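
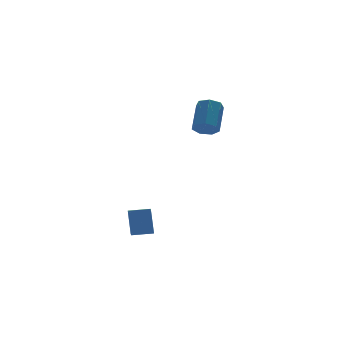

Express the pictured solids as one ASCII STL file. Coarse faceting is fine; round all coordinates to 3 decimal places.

solid 
facet normal -0.466 -0.602 -0.648
outer loop
vertex 1.312 0.249 2.122
vertex 0.805 0.054 2.668
vertex 0.765 0.632 2.16
endloop
endfacet
facet normal 0.337 0.557 -0.759
outer loop
vertex 1.312 0.249 2.122
vertex 0.765 0.632 2.16
vertex 2.222 1.422 3.386
endloop
endfacet
facet normal 0.336 0.558 -0.759
outer loop
vertex 2.222 1.422 3.386
vertex 0.765 0.632 2.16
vertex 1.675 1.804 3.425
endloop
endfacet
facet normal 0.466 0.601 0.649
outer loop
vertex 2.222 1.422 3.386
vertex 1.675 1.804 3.425
vertex 1.715 1.226 3.932
endloop
endfacet
facet normal -0.467 -0.602 -0.648
outer loop
vertex 0.765 0.632 2.16
vertex 0.805 0.054 2.668
vertex 0.249 0.579 2.581
endloop
endfacet
facet normal -0.430 0.795 -0.427
outer loop
vertex 0.765 0.632 2.16
vertex 0.249 0.579 2.581
vertex 1.675 1.804 3.425
endloop
endfacet
facet normal -0.430 0.795 -0.428
outer loop
vertex 1.675 1.804 3.425
vertex 0.249 0.579 2.581
vertex 1.159 1.752 3.846
endloop
endfacet
facet normal 0.468 0.601 0.648
outer loop
vertex 1.675 1.804 3.425
vertex 1.159 1.752 3.846
vertex 1.715 1.226 3.932
endloop
endfacet
facet normal -0.466 -0.601 -0.649
outer loop
vertex 0.249 0.579 2.581
vertex 0.805 0.054 2.668
vertex 0.151 0.131 3.067
endloop
endfacet
facet normal -0.872 0.434 0.225
outer loop
vertex 0.249 0.579 2.581
vertex 0.151 0.131 3.067
vertex 1.159 1.752 3.846
endloop
endfacet
facet normal -0.872 0.434 0.226
outer loop
vertex 1.159 1.752 3.846
vertex 0.151 0.131 3.067
vertex 1.061 1.303 4.331
endloop
endfacet
facet normal 0.467 0.600 0.650
outer loop
vertex 1.159 1.752 3.846
vertex 1.061 1.303 4.331
vertex 1.715 1.226 3.932
endloop
endfacet
facet normal -0.467 -0.601 -0.649
outer loop
vertex 0.151 0.131 3.067
vertex 0.805 0.054 2.668
vertex 0.546 -0.375 3.252
endloop
endfacet
facet normal -0.658 -0.254 0.709
outer loop
vertex 0.151 0.131 3.067
vertex 0.546 -0.375 3.252
vertex 1.061 1.303 4.331
endloop
endfacet
facet normal -0.658 -0.254 0.709
outer loop
vertex 1.061 1.303 4.331
vertex 0.546 -0.375 3.252
vertex 1.456 0.797 4.517
endloop
endfacet
facet normal 0.466 0.602 0.648
outer loop
vertex 1.061 1.303 4.331
vertex 1.456 0.797 4.517
vertex 1.715 1.226 3.932
endloop
endfacet
facet normal -0.468 -0.601 -0.649
outer loop
vertex 0.546 -0.375 3.252
vertex 0.805 0.054 2.668
vertex 1.136 -0.559 2.997
endloop
endfacet
facet normal 0.051 -0.751 0.659
outer loop
vertex 0.546 -0.375 3.252
vertex 1.136 -0.559 2.997
vertex 1.456 0.797 4.517
endloop
endfacet
facet normal 0.052 -0.751 0.659
outer loop
vertex 1.456 0.797 4.517
vertex 1.136 -0.559 2.997
vertex 2.046 0.614 4.262
endloop
endfacet
facet normal 0.467 0.602 0.648
outer loop
vertex 1.456 0.797 4.517
vertex 2.046 0.614 4.262
vertex 1.715 1.226 3.932
endloop
endfacet
facet normal -0.468 -0.601 -0.648
outer loop
vertex 1.136 -0.559 2.997
vertex 0.805 0.054 2.668
vertex 1.476 -0.281 2.494
endloop
endfacet
facet normal 0.723 -0.682 0.112
outer loop
vertex 1.136 -0.559 2.997
vertex 1.476 -0.281 2.494
vertex 2.046 0.614 4.262
endloop
endfacet
facet normal 0.722 -0.682 0.113
outer loop
vertex 2.046 0.614 4.262
vertex 1.476 -0.281 2.494
vertex 2.387 0.892 3.759
endloop
endfacet
facet normal 0.466 0.602 0.649
outer loop
vertex 2.046 0.614 4.262
vertex 2.387 0.892 3.759
vertex 1.715 1.226 3.932
endloop
endfacet
facet normal -0.468 -0.600 -0.649
outer loop
vertex 1.476 -0.281 2.494
vertex 0.805 0.054 2.668
vertex 1.312 0.249 2.122
endloop
endfacet
facet normal 0.849 -0.101 -0.518
outer loop
vertex 1.476 -0.281 2.494
vertex 1.312 0.249 2.122
vertex 2.387 0.892 3.759
endloop
endfacet
facet normal 0.849 -0.100 -0.518
outer loop
vertex 2.387 0.892 3.759
vertex 1.312 0.249 2.122
vertex 2.222 1.422 3.386
endloop
endfacet
facet normal 0.466 0.602 0.649
outer loop
vertex 2.387 0.892 3.759
vertex 2.222 1.422 3.386
vertex 1.715 1.226 3.932
endloop
endfacet
facet normal -0.900 0.425 -0.095
outer loop
vertex -3.734 0.364 -2.676
vertex -3.359 1.056 -3.132
vertex -3.959 -0.416 -4.043
endloop
endfacet
facet normal -0.413 -0.760 0.502
outer loop
vertex -2.861 -0.936 -3.928
vertex -3.734 0.364 -2.676
vertex -3.959 -0.416 -4.043
endloop
endfacet
facet normal -0.900 0.425 -0.094
outer loop
vertex -3.959 -0.416 -4.043
vertex -3.359 1.056 -3.132
vertex -3.584 0.276 -4.5
endloop
endfacet
facet normal -0.142 -0.491 -0.860
outer loop
vertex -3.584 0.276 -4.5
vertex -2.861 -0.936 -3.928
vertex -3.959 -0.416 -4.043
endloop
endfacet
facet normal 0.142 0.490 0.860
outer loop
vertex -3.734 0.364 -2.676
vertex -2.261 0.536 -3.017
vertex -3.359 1.056 -3.132
endloop
endfacet
facet normal -0.413 -0.760 0.501
outer loop
vertex -2.636 -0.156 -2.56
vertex -3.734 0.364 -2.676
vertex -2.861 -0.936 -3.928
endloop
endfacet
facet normal 0.142 0.491 0.860
outer loop
vertex -2.636 -0.156 -2.56
vertex -2.261 0.536 -3.017
vertex -3.734 0.364 -2.676
endloop
endfacet
facet normal 0.413 0.760 -0.501
outer loop
vertex -3.359 1.056 -3.132
vertex -2.261 0.536 -3.017
vertex -3.584 0.276 -4.5
endloop
endfacet
facet normal -0.141 -0.490 -0.860
outer loop
vertex -2.486 -0.244 -4.384
vertex -2.861 -0.936 -3.928
vertex -3.584 0.276 -4.5
endloop
endfacet
facet normal 0.413 0.760 -0.502
outer loop
vertex -3.584 0.276 -4.5
vertex -2.261 0.536 -3.017
vertex -2.486 -0.244 -4.384
endloop
endfacet
facet normal 0.900 -0.425 0.095
outer loop
vertex -2.486 -0.244 -4.384
vertex -2.636 -0.156 -2.56
vertex -2.861 -0.936 -3.928
endloop
endfacet
facet normal 0.900 -0.425 0.095
outer loop
vertex -2.261 0.536 -3.017
vertex -2.636 -0.156 -2.56
vertex -2.486 -0.244 -4.384
endloop
endfacet

endsolid


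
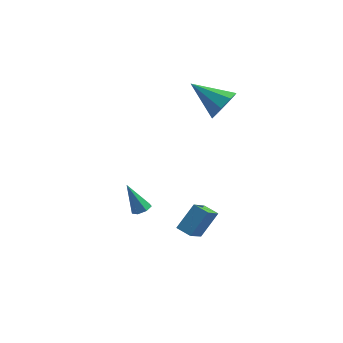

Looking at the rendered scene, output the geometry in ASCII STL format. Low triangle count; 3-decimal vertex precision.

solid 
facet normal 0.462 -0.157 -0.873
outer loop
vertex -2.415 -1.045 -3.65
vertex -2.741 -0.66 -3.892
vertex -2.245 -0.59 -3.642
endloop
endfacet
facet normal 0.657 -0.258 0.709
outer loop
vertex -2.415 -1.045 -3.65
vertex -2.245 -0.59 -3.642
vertex -3.559 -0.38 -2.348
endloop
endfacet
facet normal 0.462 -0.158 -0.873
outer loop
vertex -2.245 -0.59 -3.642
vertex -2.741 -0.66 -3.892
vertex -2.449 -0.187 -3.823
endloop
endfacet
facet normal 0.625 0.560 0.544
outer loop
vertex -2.245 -0.59 -3.642
vertex -2.449 -0.187 -3.823
vertex -3.559 -0.38 -2.348
endloop
endfacet
facet normal 0.462 -0.158 -0.873
outer loop
vertex -2.449 -0.187 -3.823
vertex -2.741 -0.66 -3.892
vertex -2.873 -0.141 -4.056
endloop
endfacet
facet normal 0.026 0.989 0.149
outer loop
vertex -2.449 -0.187 -3.823
vertex -2.873 -0.141 -4.056
vertex -3.559 -0.38 -2.348
endloop
endfacet
facet normal 0.463 -0.158 -0.872
outer loop
vertex -2.873 -0.141 -4.056
vertex -2.741 -0.66 -3.892
vertex -3.197 -0.485 -4.166
endloop
endfacet
facet normal -0.687 0.704 -0.178
outer loop
vertex -2.873 -0.141 -4.056
vertex -3.197 -0.485 -4.166
vertex -3.559 -0.38 -2.348
endloop
endfacet
facet normal 0.462 -0.160 -0.872
outer loop
vertex -3.197 -0.485 -4.166
vertex -2.741 -0.66 -3.892
vertex -3.179 -0.961 -4.069
endloop
endfacet
facet normal -0.979 -0.076 -0.191
outer loop
vertex -3.197 -0.485 -4.166
vertex -3.179 -0.961 -4.069
vertex -3.559 -0.38 -2.348
endloop
endfacet
facet normal 0.461 -0.157 -0.873
outer loop
vertex -3.179 -0.961 -4.069
vertex -2.741 -0.66 -3.892
vertex -2.83 -1.21 -3.84
endloop
endfacet
facet normal -0.628 -0.769 0.121
outer loop
vertex -3.179 -0.961 -4.069
vertex -2.83 -1.21 -3.84
vertex -3.559 -0.38 -2.348
endloop
endfacet
facet normal 0.462 -0.157 -0.873
outer loop
vertex -2.83 -1.21 -3.84
vertex -2.741 -0.66 -3.892
vertex -2.415 -1.045 -3.65
endloop
endfacet
facet normal 0.099 -0.848 0.520
outer loop
vertex -2.83 -1.21 -3.84
vertex -2.415 -1.045 -3.65
vertex -3.559 -0.38 -2.348
endloop
endfacet
facet normal 0.844 -0.267 -0.465
outer loop
vertex 1.297 3.54 2.474
vertex 0.756 3.131 1.726
vertex 1.145 4.045 1.908
endloop
endfacet
facet normal 0.124 0.757 0.642
outer loop
vertex 1.297 3.54 2.474
vertex 1.145 4.045 1.908
vertex -1.076 3.709 2.734
endloop
endfacet
facet normal 0.844 -0.267 -0.465
outer loop
vertex 1.145 4.045 1.908
vertex 0.756 3.131 1.726
vertex 0.765 4.014 1.236
endloop
endfacet
facet normal -0.138 0.990 0.032
outer loop
vertex 1.145 4.045 1.908
vertex 0.765 4.014 1.236
vertex -1.076 3.709 2.734
endloop
endfacet
facet normal 0.845 -0.266 -0.464
outer loop
vertex 0.765 4.014 1.236
vertex 0.756 3.131 1.726
vertex 0.38 3.465 0.85
endloop
endfacet
facet normal -0.514 0.705 -0.489
outer loop
vertex 0.765 4.014 1.236
vertex 0.38 3.465 0.85
vertex -1.076 3.709 2.734
endloop
endfacet
facet normal 0.844 -0.267 -0.464
outer loop
vertex 0.38 3.465 0.85
vertex 0.756 3.131 1.726
vertex 0.215 2.721 0.978
endloop
endfacet
facet normal -0.785 0.068 -0.616
outer loop
vertex 0.38 3.465 0.85
vertex 0.215 2.721 0.978
vertex -1.076 3.709 2.734
endloop
endfacet
facet normal 0.844 -0.266 -0.465
outer loop
vertex 0.215 2.721 0.978
vertex 0.756 3.131 1.726
vertex 0.367 2.217 1.543
endloop
endfacet
facet normal -0.791 -0.546 -0.274
outer loop
vertex 0.215 2.721 0.978
vertex 0.367 2.217 1.543
vertex -1.076 3.709 2.734
endloop
endfacet
facet normal 0.845 -0.266 -0.465
outer loop
vertex 0.367 2.217 1.543
vertex 0.756 3.131 1.726
vertex 0.747 2.248 2.216
endloop
endfacet
facet normal -0.529 -0.779 0.335
outer loop
vertex 0.367 2.217 1.543
vertex 0.747 2.248 2.216
vertex -1.076 3.709 2.734
endloop
endfacet
facet normal 0.844 -0.267 -0.465
outer loop
vertex 0.747 2.248 2.216
vertex 0.756 3.131 1.726
vertex 1.132 2.796 2.601
endloop
endfacet
facet normal -0.153 -0.494 0.856
outer loop
vertex 0.747 2.248 2.216
vertex 1.132 2.796 2.601
vertex -1.076 3.709 2.734
endloop
endfacet
facet normal 0.844 -0.267 -0.465
outer loop
vertex 1.132 2.796 2.601
vertex 0.756 3.131 1.726
vertex 1.297 3.54 2.474
endloop
endfacet
facet normal 0.118 0.142 0.983
outer loop
vertex 1.132 2.796 2.601
vertex 1.297 3.54 2.474
vertex -1.076 3.709 2.734
endloop
endfacet
facet normal -0.890 0.394 0.228
outer loop
vertex 0.358 -3.065 -0.86
vertex 0.637 -1.711 -2.105
vertex -0.325 -3.958 -1.984
endloop
endfacet
facet normal -0.151 -0.727 0.670
outer loop
vertex 0.423 -4.289 -2.175
vertex 0.358 -3.065 -0.86
vertex -0.325 -3.958 -1.984
endloop
endfacet
facet normal -0.891 0.394 0.228
outer loop
vertex -0.325 -3.958 -1.984
vertex 0.637 -1.711 -2.105
vertex -0.046 -2.605 -3.229
endloop
endfacet
facet normal -0.429 -0.562 -0.707
outer loop
vertex -0.046 -2.605 -3.229
vertex 0.423 -4.289 -2.175
vertex -0.325 -3.958 -1.984
endloop
endfacet
facet normal 0.429 0.562 0.707
outer loop
vertex 0.358 -3.065 -0.86
vertex 1.385 -2.042 -2.296
vertex 0.637 -1.711 -2.105
endloop
endfacet
facet normal -0.150 -0.727 0.670
outer loop
vertex 1.106 -3.395 -1.051
vertex 0.358 -3.065 -0.86
vertex 0.423 -4.289 -2.175
endloop
endfacet
facet normal 0.429 0.562 0.707
outer loop
vertex 1.106 -3.395 -1.051
vertex 1.385 -2.042 -2.296
vertex 0.358 -3.065 -0.86
endloop
endfacet
facet normal 0.151 0.727 -0.670
outer loop
vertex 0.637 -1.711 -2.105
vertex 1.385 -2.042 -2.296
vertex -0.046 -2.605 -3.229
endloop
endfacet
facet normal -0.429 -0.562 -0.707
outer loop
vertex 0.702 -2.935 -3.42
vertex 0.423 -4.289 -2.175
vertex -0.046 -2.605 -3.229
endloop
endfacet
facet normal 0.150 0.728 -0.669
outer loop
vertex -0.046 -2.605 -3.229
vertex 1.385 -2.042 -2.296
vertex 0.702 -2.935 -3.42
endloop
endfacet
facet normal 0.891 -0.393 -0.228
outer loop
vertex 0.702 -2.935 -3.42
vertex 1.106 -3.395 -1.051
vertex 0.423 -4.289 -2.175
endloop
endfacet
facet normal 0.890 -0.394 -0.228
outer loop
vertex 1.385 -2.042 -2.296
vertex 1.106 -3.395 -1.051
vertex 0.702 -2.935 -3.42
endloop
endfacet

endsolid


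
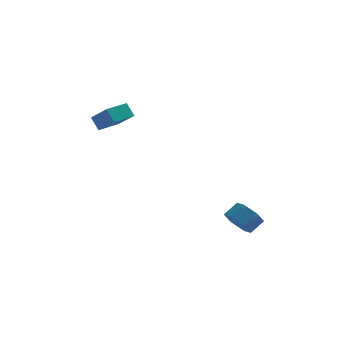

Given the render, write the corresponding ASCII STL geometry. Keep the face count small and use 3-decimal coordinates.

solid 
facet normal -0.691 -0.443 -0.571
outer loop
vertex 3.756 -3.55 -2.702
vertex 3.35 -3.917 -1.925
vertex 3.074 -3.068 -2.25
endloop
endfacet
facet normal 0.079 0.739 -0.669
outer loop
vertex 3.756 -3.55 -2.702
vertex 3.074 -3.068 -2.25
vertex 4.496 -3.076 -2.091
endloop
endfacet
facet normal 0.079 0.739 -0.669
outer loop
vertex 4.496 -3.076 -2.091
vertex 3.074 -3.068 -2.25
vertex 3.813 -2.594 -1.639
endloop
endfacet
facet normal 0.691 0.443 0.571
outer loop
vertex 4.496 -3.076 -2.091
vertex 3.813 -2.594 -1.639
vertex 4.09 -3.443 -1.315
endloop
endfacet
facet normal -0.691 -0.443 -0.571
outer loop
vertex 3.074 -3.068 -2.25
vertex 3.35 -3.917 -1.925
vertex 2.668 -3.435 -1.473
endloop
endfacet
facet normal -0.583 0.809 0.077
outer loop
vertex 3.074 -3.068 -2.25
vertex 2.668 -3.435 -1.473
vertex 3.813 -2.594 -1.639
endloop
endfacet
facet normal -0.583 0.809 0.078
outer loop
vertex 3.813 -2.594 -1.639
vertex 2.668 -3.435 -1.473
vertex 3.407 -2.961 -0.863
endloop
endfacet
facet normal 0.691 0.443 0.571
outer loop
vertex 3.813 -2.594 -1.639
vertex 3.407 -2.961 -0.863
vertex 4.09 -3.443 -1.315
endloop
endfacet
facet normal -0.691 -0.443 -0.571
outer loop
vertex 2.668 -3.435 -1.473
vertex 3.35 -3.917 -1.925
vertex 2.944 -4.284 -1.149
endloop
endfacet
facet normal -0.661 0.070 0.747
outer loop
vertex 2.668 -3.435 -1.473
vertex 2.944 -4.284 -1.149
vertex 3.407 -2.961 -0.863
endloop
endfacet
facet normal -0.661 0.070 0.747
outer loop
vertex 3.407 -2.961 -0.863
vertex 2.944 -4.284 -1.149
vertex 3.684 -3.81 -0.538
endloop
endfacet
facet normal 0.691 0.444 0.571
outer loop
vertex 3.407 -2.961 -0.863
vertex 3.684 -3.81 -0.538
vertex 4.09 -3.443 -1.315
endloop
endfacet
facet normal -0.691 -0.443 -0.571
outer loop
vertex 2.944 -4.284 -1.149
vertex 3.35 -3.917 -1.925
vertex 3.627 -4.766 -1.601
endloop
endfacet
facet normal -0.079 -0.739 0.669
outer loop
vertex 2.944 -4.284 -1.149
vertex 3.627 -4.766 -1.601
vertex 3.684 -3.81 -0.538
endloop
endfacet
facet normal -0.079 -0.739 0.669
outer loop
vertex 3.684 -3.81 -0.538
vertex 3.627 -4.766 -1.601
vertex 4.366 -4.292 -0.99
endloop
endfacet
facet normal 0.691 0.443 0.571
outer loop
vertex 3.684 -3.81 -0.538
vertex 4.366 -4.292 -0.99
vertex 4.09 -3.443 -1.315
endloop
endfacet
facet normal -0.691 -0.443 -0.571
outer loop
vertex 3.627 -4.766 -1.601
vertex 3.35 -3.917 -1.925
vertex 4.033 -4.399 -2.377
endloop
endfacet
facet normal 0.583 -0.809 -0.078
outer loop
vertex 3.627 -4.766 -1.601
vertex 4.033 -4.399 -2.377
vertex 4.366 -4.292 -0.99
endloop
endfacet
facet normal 0.583 -0.809 -0.078
outer loop
vertex 4.366 -4.292 -0.99
vertex 4.033 -4.399 -2.377
vertex 4.772 -3.925 -1.767
endloop
endfacet
facet normal 0.691 0.443 0.571
outer loop
vertex 4.366 -4.292 -0.99
vertex 4.772 -3.925 -1.767
vertex 4.09 -3.443 -1.315
endloop
endfacet
facet normal -0.691 -0.444 -0.571
outer loop
vertex 4.033 -4.399 -2.377
vertex 3.35 -3.917 -1.925
vertex 3.756 -3.55 -2.702
endloop
endfacet
facet normal 0.661 -0.070 -0.747
outer loop
vertex 4.033 -4.399 -2.377
vertex 3.756 -3.55 -2.702
vertex 4.772 -3.925 -1.767
endloop
endfacet
facet normal 0.661 -0.070 -0.747
outer loop
vertex 4.772 -3.925 -1.767
vertex 3.756 -3.55 -2.702
vertex 4.496 -3.076 -2.091
endloop
endfacet
facet normal 0.691 0.443 0.571
outer loop
vertex 4.772 -3.925 -1.767
vertex 4.496 -3.076 -2.091
vertex 4.09 -3.443 -1.315
endloop
endfacet
facet normal -0.484 0.606 -0.632
outer loop
vertex -4.322 1.459 3.73
vertex -3.215 2.365 3.751
vertex -3.921 0.987 2.971
endloop
endfacet
facet normal -0.774 -0.633 -0.015
outer loop
vertex -3.065 -0.085 4.089
vertex -4.322 1.459 3.73
vertex -3.921 0.987 2.971
endloop
endfacet
facet normal -0.484 0.606 -0.632
outer loop
vertex -3.921 0.987 2.971
vertex -3.215 2.365 3.751
vertex -2.814 1.893 2.992
endloop
endfacet
facet normal 0.409 -0.482 -0.775
outer loop
vertex -2.814 1.893 2.992
vertex -3.065 -0.085 4.089
vertex -3.921 0.987 2.971
endloop
endfacet
facet normal -0.409 0.482 0.775
outer loop
vertex -4.322 1.459 3.73
vertex -2.359 1.293 4.869
vertex -3.215 2.365 3.751
endloop
endfacet
facet normal -0.774 -0.633 -0.015
outer loop
vertex -3.466 0.387 4.848
vertex -4.322 1.459 3.73
vertex -3.065 -0.085 4.089
endloop
endfacet
facet normal -0.409 0.482 0.775
outer loop
vertex -3.466 0.387 4.848
vertex -2.359 1.293 4.869
vertex -4.322 1.459 3.73
endloop
endfacet
facet normal 0.774 0.633 0.015
outer loop
vertex -3.215 2.365 3.751
vertex -2.359 1.293 4.869
vertex -2.814 1.893 2.992
endloop
endfacet
facet normal 0.409 -0.482 -0.775
outer loop
vertex -1.958 0.821 4.11
vertex -3.065 -0.085 4.089
vertex -2.814 1.893 2.992
endloop
endfacet
facet normal 0.774 0.633 0.015
outer loop
vertex -2.814 1.893 2.992
vertex -2.359 1.293 4.869
vertex -1.958 0.821 4.11
endloop
endfacet
facet normal 0.484 -0.606 0.632
outer loop
vertex -1.958 0.821 4.11
vertex -3.466 0.387 4.848
vertex -3.065 -0.085 4.089
endloop
endfacet
facet normal 0.484 -0.606 0.632
outer loop
vertex -2.359 1.293 4.869
vertex -3.466 0.387 4.848
vertex -1.958 0.821 4.11
endloop
endfacet

endsolid


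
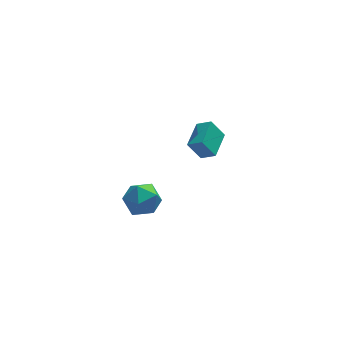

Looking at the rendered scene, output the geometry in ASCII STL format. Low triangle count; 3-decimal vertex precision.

solid 
facet normal -0.661 0.403 0.633
outer loop
vertex -4.111 -2.99 2.774
vertex -3.3 -2.833 3.521
vertex -3.531 -2.039 2.774
endloop
endfacet
facet normal -0.853 0.520 -0.045
outer loop
vertex -4.111 -2.99 2.774
vertex -3.531 -2.039 2.774
vertex -3.784 -2.537 1.81
endloop
endfacet
facet normal -0.924 -0.113 -0.366
outer loop
vertex -4.111 -2.99 2.774
vertex -3.784 -2.537 1.81
vertex -3.709 -3.638 1.961
endloop
endfacet
facet normal -0.776 -0.621 0.112
outer loop
vertex -4.111 -2.99 2.774
vertex -3.709 -3.638 1.961
vertex -3.41 -3.821 3.019
endloop
endfacet
facet normal -0.613 -0.302 0.730
outer loop
vertex -4.111 -2.99 2.774
vertex -3.41 -3.821 3.019
vertex -3.3 -2.833 3.521
endloop
endfacet
facet normal -0.322 0.873 -0.366
outer loop
vertex -3.784 -2.537 1.81
vertex -3.531 -2.039 2.774
vertex -2.77 -2.099 1.961
endloop
endfacet
facet normal -0.012 0.683 0.730
outer loop
vertex -3.531 -2.039 2.774
vertex -3.3 -2.833 3.521
vertex -2.471 -2.282 3.019
endloop
endfacet
facet normal 0.066 -0.458 0.887
outer loop
vertex -3.3 -2.833 3.521
vertex -3.41 -3.821 3.019
vertex -2.396 -3.383 3.17
endloop
endfacet
facet normal -0.197 -0.974 -0.113
outer loop
vertex -3.41 -3.821 3.019
vertex -3.709 -3.638 1.961
vertex -2.649 -3.881 2.206
endloop
endfacet
facet normal -0.436 -0.151 -0.887
outer loop
vertex -3.709 -3.638 1.961
vertex -3.784 -2.537 1.81
vertex -2.88 -3.087 1.459
endloop
endfacet
facet normal 0.776 0.621 -0.112
outer loop
vertex -2.069 -2.93 2.206
vertex -2.77 -2.099 1.961
vertex -2.471 -2.282 3.019
endloop
endfacet
facet normal 0.924 0.113 0.366
outer loop
vertex -2.069 -2.93 2.206
vertex -2.471 -2.282 3.019
vertex -2.396 -3.383 3.17
endloop
endfacet
facet normal 0.853 -0.520 0.045
outer loop
vertex -2.069 -2.93 2.206
vertex -2.396 -3.383 3.17
vertex -2.649 -3.881 2.206
endloop
endfacet
facet normal 0.661 -0.403 -0.633
outer loop
vertex -2.069 -2.93 2.206
vertex -2.649 -3.881 2.206
vertex -2.88 -3.087 1.459
endloop
endfacet
facet normal 0.613 0.302 -0.730
outer loop
vertex -2.069 -2.93 2.206
vertex -2.88 -3.087 1.459
vertex -2.77 -2.099 1.961
endloop
endfacet
facet normal 0.197 0.974 0.113
outer loop
vertex -2.471 -2.282 3.019
vertex -2.77 -2.099 1.961
vertex -3.531 -2.039 2.774
endloop
endfacet
facet normal 0.436 0.151 0.887
outer loop
vertex -2.396 -3.383 3.17
vertex -2.471 -2.282 3.019
vertex -3.3 -2.833 3.521
endloop
endfacet
facet normal 0.322 -0.873 0.366
outer loop
vertex -2.649 -3.881 2.206
vertex -2.396 -3.383 3.17
vertex -3.41 -3.821 3.019
endloop
endfacet
facet normal 0.012 -0.683 -0.730
outer loop
vertex -2.88 -3.087 1.459
vertex -2.649 -3.881 2.206
vertex -3.709 -3.638 1.961
endloop
endfacet
facet normal -0.066 0.458 -0.887
outer loop
vertex -2.77 -2.099 1.961
vertex -2.88 -3.087 1.459
vertex -3.784 -2.537 1.81
endloop
endfacet
facet normal -0.534 0.140 0.834
outer loop
vertex 1.121 2.956 0.863
vertex 1.932 4.507 1.122
vertex 0.396 3.425 0.32
endloop
endfacet
facet normal -0.458 -0.877 -0.146
outer loop
vertex 1.128 3.233 -0.822
vertex 1.121 2.956 0.863
vertex 0.396 3.425 0.32
endloop
endfacet
facet normal -0.534 0.140 0.834
outer loop
vertex 0.396 3.425 0.32
vertex 1.932 4.507 1.122
vertex 1.208 4.977 0.579
endloop
endfacet
facet normal -0.710 0.460 -0.533
outer loop
vertex 1.208 4.977 0.579
vertex 1.128 3.233 -0.822
vertex 0.396 3.425 0.32
endloop
endfacet
facet normal 0.710 -0.460 0.533
outer loop
vertex 1.121 2.956 0.863
vertex 2.664 4.315 -0.02
vertex 1.932 4.507 1.122
endloop
endfacet
facet normal -0.459 -0.876 -0.146
outer loop
vertex 1.852 2.763 -0.279
vertex 1.121 2.956 0.863
vertex 1.128 3.233 -0.822
endloop
endfacet
facet normal 0.710 -0.460 0.532
outer loop
vertex 1.852 2.763 -0.279
vertex 2.664 4.315 -0.02
vertex 1.121 2.956 0.863
endloop
endfacet
facet normal 0.459 0.876 0.147
outer loop
vertex 1.932 4.507 1.122
vertex 2.664 4.315 -0.02
vertex 1.208 4.977 0.579
endloop
endfacet
facet normal -0.710 0.460 -0.532
outer loop
vertex 1.939 4.784 -0.563
vertex 1.128 3.233 -0.822
vertex 1.208 4.977 0.579
endloop
endfacet
facet normal 0.458 0.877 0.145
outer loop
vertex 1.208 4.977 0.579
vertex 2.664 4.315 -0.02
vertex 1.939 4.784 -0.563
endloop
endfacet
facet normal 0.534 -0.140 -0.834
outer loop
vertex 1.939 4.784 -0.563
vertex 1.852 2.763 -0.279
vertex 1.128 3.233 -0.822
endloop
endfacet
facet normal 0.534 -0.140 -0.834
outer loop
vertex 2.664 4.315 -0.02
vertex 1.852 2.763 -0.279
vertex 1.939 4.784 -0.563
endloop
endfacet

endsolid


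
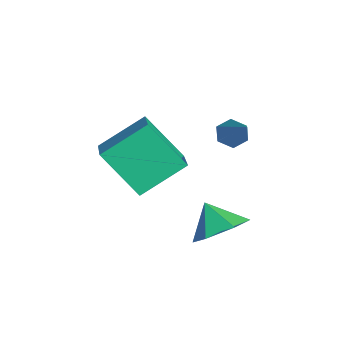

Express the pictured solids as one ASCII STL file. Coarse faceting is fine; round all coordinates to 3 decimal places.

solid 
facet normal -0.412 -0.532 0.740
outer loop
vertex -1.028 -5.2 1.987
vertex -1.24 -3.637 2.992
vertex -2.529 -4.971 1.315
endloop
endfacet
facet normal 0.113 -0.836 -0.537
outer loop
vertex -1.7 -3.903 -0.172
vertex -1.028 -5.2 1.987
vertex -2.529 -4.971 1.315
endloop
endfacet
facet normal -0.412 -0.532 0.740
outer loop
vertex -2.529 -4.971 1.315
vertex -1.24 -3.637 2.992
vertex -2.741 -3.408 2.32
endloop
endfacet
facet normal -0.904 0.138 -0.405
outer loop
vertex -2.741 -3.408 2.32
vertex -1.7 -3.903 -0.172
vertex -2.529 -4.971 1.315
endloop
endfacet
facet normal 0.904 -0.138 0.405
outer loop
vertex -1.028 -5.2 1.987
vertex -0.411 -2.569 1.505
vertex -1.24 -3.637 2.992
endloop
endfacet
facet normal 0.113 -0.836 -0.537
outer loop
vertex -0.199 -4.132 0.5
vertex -1.028 -5.2 1.987
vertex -1.7 -3.903 -0.172
endloop
endfacet
facet normal 0.904 -0.138 0.405
outer loop
vertex -0.199 -4.132 0.5
vertex -0.411 -2.569 1.505
vertex -1.028 -5.2 1.987
endloop
endfacet
facet normal -0.113 0.836 0.537
outer loop
vertex -1.24 -3.637 2.992
vertex -0.411 -2.569 1.505
vertex -2.741 -3.408 2.32
endloop
endfacet
facet normal -0.904 0.138 -0.405
outer loop
vertex -1.912 -2.34 0.833
vertex -1.7 -3.903 -0.172
vertex -2.741 -3.408 2.32
endloop
endfacet
facet normal -0.113 0.836 0.537
outer loop
vertex -2.741 -3.408 2.32
vertex -0.411 -2.569 1.505
vertex -1.912 -2.34 0.833
endloop
endfacet
facet normal 0.412 0.532 -0.740
outer loop
vertex -1.912 -2.34 0.833
vertex -0.199 -4.132 0.5
vertex -1.7 -3.903 -0.172
endloop
endfacet
facet normal 0.412 0.532 -0.740
outer loop
vertex -0.411 -2.569 1.505
vertex -0.199 -4.132 0.5
vertex -1.912 -2.34 0.833
endloop
endfacet
facet normal -0.753 -0.031 -0.658
outer loop
vertex 0.018 -1.25 2.397
vertex -0.344 -1.201 2.809
vertex -0.146 -0.751 2.561
endloop
endfacet
facet normal 0.749 0.416 -0.516
outer loop
vertex 0.018 -1.25 2.397
vertex -0.146 -0.751 2.561
vertex 1.124 -1.139 4.091
endloop
endfacet
facet normal -0.752 -0.032 -0.658
outer loop
vertex -0.146 -0.751 2.561
vertex -0.344 -1.201 2.809
vertex -0.508 -0.702 2.972
endloop
endfacet
facet normal 0.212 0.975 0.071
outer loop
vertex -0.146 -0.751 2.561
vertex -0.508 -0.702 2.972
vertex 1.124 -1.139 4.091
endloop
endfacet
facet normal -0.753 -0.033 -0.657
outer loop
vertex -0.508 -0.702 2.972
vertex -0.344 -1.201 2.809
vertex -0.705 -1.152 3.22
endloop
endfacet
facet normal -0.358 0.566 0.743
outer loop
vertex -0.508 -0.702 2.972
vertex -0.705 -1.152 3.22
vertex 1.124 -1.139 4.091
endloop
endfacet
facet normal -0.753 -0.031 -0.657
outer loop
vertex -0.705 -1.152 3.22
vertex -0.344 -1.201 2.809
vertex -0.541 -1.65 3.056
endloop
endfacet
facet normal -0.391 -0.402 0.828
outer loop
vertex -0.705 -1.152 3.22
vertex -0.541 -1.65 3.056
vertex 1.124 -1.139 4.091
endloop
endfacet
facet normal -0.753 -0.031 -0.657
outer loop
vertex -0.541 -1.65 3.056
vertex -0.344 -1.201 2.809
vertex -0.18 -1.7 2.645
endloop
endfacet
facet normal 0.144 -0.959 0.243
outer loop
vertex -0.541 -1.65 3.056
vertex -0.18 -1.7 2.645
vertex 1.124 -1.139 4.091
endloop
endfacet
facet normal -0.753 -0.031 -0.658
outer loop
vertex -0.18 -1.7 2.645
vertex -0.344 -1.201 2.809
vertex 0.018 -1.25 2.397
endloop
endfacet
facet normal 0.715 -0.552 -0.430
outer loop
vertex -0.18 -1.7 2.645
vertex 0.018 -1.25 2.397
vertex 1.124 -1.139 4.091
endloop
endfacet
facet normal 0.611 0.303 -0.731
outer loop
vertex 1.984 -2.59 -0.112
vertex 1.327 -1.932 -0.388
vertex 2.0 -1.699 0.271
endloop
endfacet
facet normal 0.287 -0.383 0.878
outer loop
vertex 1.984 -2.59 -0.112
vertex 2.0 -1.699 0.271
vertex 0.613 -2.288 0.468
endloop
endfacet
facet normal 0.611 0.303 -0.731
outer loop
vertex 2.0 -1.699 0.271
vertex 1.327 -1.932 -0.388
vertex 1.343 -1.041 -0.005
endloop
endfacet
facet normal -0.024 0.367 0.930
outer loop
vertex 2.0 -1.699 0.271
vertex 1.343 -1.041 -0.005
vertex 0.613 -2.288 0.468
endloop
endfacet
facet normal 0.610 0.304 -0.732
outer loop
vertex 1.343 -1.041 -0.005
vertex 1.327 -1.932 -0.388
vertex 0.67 -1.274 -0.663
endloop
endfacet
facet normal -0.666 0.572 0.479
outer loop
vertex 1.343 -1.041 -0.005
vertex 0.67 -1.274 -0.663
vertex 0.613 -2.288 0.468
endloop
endfacet
facet normal 0.610 0.304 -0.732
outer loop
vertex 0.67 -1.274 -0.663
vertex 1.327 -1.932 -0.388
vertex 0.654 -2.165 -1.046
endloop
endfacet
facet normal -0.999 0.029 -0.025
outer loop
vertex 0.67 -1.274 -0.663
vertex 0.654 -2.165 -1.046
vertex 0.613 -2.288 0.468
endloop
endfacet
facet normal 0.610 0.304 -0.732
outer loop
vertex 0.654 -2.165 -1.046
vertex 1.327 -1.932 -0.388
vertex 1.311 -2.823 -0.771
endloop
endfacet
facet normal -0.689 -0.720 -0.077
outer loop
vertex 0.654 -2.165 -1.046
vertex 1.311 -2.823 -0.771
vertex 0.613 -2.288 0.468
endloop
endfacet
facet normal 0.611 0.303 -0.731
outer loop
vertex 1.311 -2.823 -0.771
vertex 1.327 -1.932 -0.388
vertex 1.984 -2.59 -0.112
endloop
endfacet
facet normal -0.046 -0.926 0.374
outer loop
vertex 1.311 -2.823 -0.771
vertex 1.984 -2.59 -0.112
vertex 0.613 -2.288 0.468
endloop
endfacet

endsolid


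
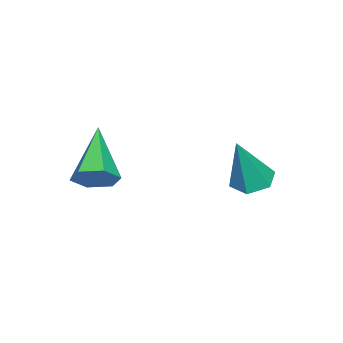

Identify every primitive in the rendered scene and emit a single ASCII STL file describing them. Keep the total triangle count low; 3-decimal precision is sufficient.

solid 
facet normal 0.772 0.316 -0.551
outer loop
vertex 2.499 -2.8 3.304
vertex 2.25 -3.194 2.729
vertex 2.029 -2.493 2.821
endloop
endfacet
facet normal -0.206 0.722 0.660
outer loop
vertex 2.499 -2.8 3.304
vertex 2.029 -2.493 2.821
vertex 0.65 -3.846 3.871
endloop
endfacet
facet normal 0.772 0.316 -0.551
outer loop
vertex 2.029 -2.493 2.821
vertex 2.25 -3.194 2.729
vertex 1.78 -2.888 2.246
endloop
endfacet
facet normal -0.743 0.657 -0.129
outer loop
vertex 2.029 -2.493 2.821
vertex 1.78 -2.888 2.246
vertex 0.65 -3.846 3.871
endloop
endfacet
facet normal 0.772 0.314 -0.552
outer loop
vertex 1.78 -2.888 2.246
vertex 2.25 -3.194 2.729
vertex 2.0 -3.588 2.155
endloop
endfacet
facet normal -0.764 -0.159 -0.625
outer loop
vertex 1.78 -2.888 2.246
vertex 2.0 -3.588 2.155
vertex 0.65 -3.846 3.871
endloop
endfacet
facet normal 0.772 0.314 -0.552
outer loop
vertex 2.0 -3.588 2.155
vertex 2.25 -3.194 2.729
vertex 2.47 -3.894 2.638
endloop
endfacet
facet normal -0.250 -0.909 -0.333
outer loop
vertex 2.0 -3.588 2.155
vertex 2.47 -3.894 2.638
vertex 0.65 -3.846 3.871
endloop
endfacet
facet normal 0.773 0.315 -0.550
outer loop
vertex 2.47 -3.894 2.638
vertex 2.25 -3.194 2.729
vertex 2.719 -3.5 3.213
endloop
endfacet
facet normal 0.286 -0.844 0.454
outer loop
vertex 2.47 -3.894 2.638
vertex 2.719 -3.5 3.213
vertex 0.65 -3.846 3.871
endloop
endfacet
facet normal 0.773 0.315 -0.550
outer loop
vertex 2.719 -3.5 3.213
vertex 2.25 -3.194 2.729
vertex 2.499 -2.8 3.304
endloop
endfacet
facet normal 0.307 -0.027 0.951
outer loop
vertex 2.719 -3.5 3.213
vertex 2.499 -2.8 3.304
vertex 0.65 -3.846 3.871
endloop
endfacet
facet normal -0.350 0.130 -0.928
outer loop
vertex -0.453 0.349 1.425
vertex -1.125 0.257 1.666
vertex -0.836 0.916 1.649
endloop
endfacet
facet normal 0.841 0.535 0.082
outer loop
vertex -0.453 0.349 1.425
vertex -0.836 0.916 1.649
vertex -0.435 0.003 3.494
endloop
endfacet
facet normal -0.349 0.129 -0.928
outer loop
vertex -0.836 0.916 1.649
vertex -1.125 0.257 1.666
vertex -1.509 0.823 1.889
endloop
endfacet
facet normal 0.032 0.899 0.438
outer loop
vertex -0.836 0.916 1.649
vertex -1.509 0.823 1.889
vertex -0.435 0.003 3.494
endloop
endfacet
facet normal -0.350 0.128 -0.928
outer loop
vertex -1.509 0.823 1.889
vertex -1.125 0.257 1.666
vertex -1.797 0.164 1.907
endloop
endfacet
facet normal -0.701 0.324 0.635
outer loop
vertex -1.509 0.823 1.889
vertex -1.797 0.164 1.907
vertex -0.435 0.003 3.494
endloop
endfacet
facet normal -0.350 0.128 -0.928
outer loop
vertex -1.797 0.164 1.907
vertex -1.125 0.257 1.666
vertex -1.413 -0.403 1.684
endloop
endfacet
facet normal -0.629 -0.614 0.477
outer loop
vertex -1.797 0.164 1.907
vertex -1.413 -0.403 1.684
vertex -0.435 0.003 3.494
endloop
endfacet
facet normal -0.350 0.128 -0.928
outer loop
vertex -1.413 -0.403 1.684
vertex -1.125 0.257 1.666
vertex -0.741 -0.31 1.443
endloop
endfacet
facet normal 0.179 -0.976 0.122
outer loop
vertex -1.413 -0.403 1.684
vertex -0.741 -0.31 1.443
vertex -0.435 0.003 3.494
endloop
endfacet
facet normal -0.350 0.128 -0.928
outer loop
vertex -0.741 -0.31 1.443
vertex -1.125 0.257 1.666
vertex -0.453 0.349 1.425
endloop
endfacet
facet normal 0.913 -0.401 -0.075
outer loop
vertex -0.741 -0.31 1.443
vertex -0.453 0.349 1.425
vertex -0.435 0.003 3.494
endloop
endfacet

endsolid


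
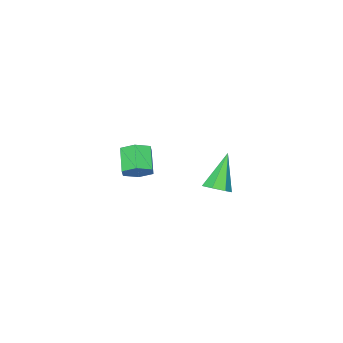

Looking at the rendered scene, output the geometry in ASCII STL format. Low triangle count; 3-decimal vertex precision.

solid 
facet normal 0.553 0.176 -0.814
outer loop
vertex 1.512 2.742 0.229
vertex 0.975 2.504 -0.187
vertex 1.1 3.174 0.043
endloop
endfacet
facet normal 0.322 0.617 0.718
outer loop
vertex 1.512 2.742 0.229
vertex 1.1 3.174 0.043
vertex -0.175 2.136 1.507
endloop
endfacet
facet normal 0.552 0.177 -0.815
outer loop
vertex 1.1 3.174 0.043
vertex 0.975 2.504 -0.187
vertex 0.594 3.101 -0.316
endloop
endfacet
facet normal -0.352 0.880 0.317
outer loop
vertex 1.1 3.174 0.043
vertex 0.594 3.101 -0.316
vertex -0.175 2.136 1.507
endloop
endfacet
facet normal 0.553 0.177 -0.815
outer loop
vertex 0.594 3.101 -0.316
vertex 0.975 2.504 -0.187
vertex 0.375 2.578 -0.578
endloop
endfacet
facet normal -0.886 0.441 -0.140
outer loop
vertex 0.594 3.101 -0.316
vertex 0.375 2.578 -0.578
vertex -0.175 2.136 1.507
endloop
endfacet
facet normal 0.553 0.176 -0.815
outer loop
vertex 0.375 2.578 -0.578
vertex 0.975 2.504 -0.187
vertex 0.607 1.999 -0.546
endloop
endfacet
facet normal -0.877 -0.368 -0.309
outer loop
vertex 0.375 2.578 -0.578
vertex 0.607 1.999 -0.546
vertex -0.175 2.136 1.507
endloop
endfacet
facet normal 0.552 0.177 -0.815
outer loop
vertex 0.607 1.999 -0.546
vertex 0.975 2.504 -0.187
vertex 1.116 1.8 -0.244
endloop
endfacet
facet normal -0.331 -0.942 -0.063
outer loop
vertex 0.607 1.999 -0.546
vertex 1.116 1.8 -0.244
vertex -0.175 2.136 1.507
endloop
endfacet
facet normal 0.552 0.177 -0.815
outer loop
vertex 1.116 1.8 -0.244
vertex 0.975 2.504 -0.187
vertex 1.519 2.131 0.101
endloop
endfacet
facet normal 0.340 -0.845 0.413
outer loop
vertex 1.116 1.8 -0.244
vertex 1.519 2.131 0.101
vertex -0.175 2.136 1.507
endloop
endfacet
facet normal 0.553 0.177 -0.814
outer loop
vertex 1.519 2.131 0.101
vertex 0.975 2.504 -0.187
vertex 1.512 2.742 0.229
endloop
endfacet
facet normal 0.631 -0.152 0.761
outer loop
vertex 1.519 2.131 0.101
vertex 1.512 2.742 0.229
vertex -0.175 2.136 1.507
endloop
endfacet
facet normal 0.514 0.588 -0.625
outer loop
vertex 1.136 -3.441 -1.651
vertex 0.418 -3.098 -1.919
vertex 0.826 -2.762 -1.267
endloop
endfacet
facet normal 0.774 -0.005 0.633
outer loop
vertex 1.136 -3.441 -1.651
vertex 0.826 -2.762 -1.267
vertex 0.38 -4.305 -0.733
endloop
endfacet
facet normal 0.775 -0.005 0.632
outer loop
vertex 0.38 -4.305 -0.733
vertex 0.826 -2.762 -1.267
vertex 0.07 -3.626 -0.348
endloop
endfacet
facet normal -0.514 -0.589 0.624
outer loop
vertex 0.38 -4.305 -0.733
vertex 0.07 -3.626 -0.348
vertex -0.338 -3.962 -1.001
endloop
endfacet
facet normal 0.515 0.587 -0.625
outer loop
vertex 0.826 -2.762 -1.267
vertex 0.418 -3.098 -1.919
vertex 0.108 -2.418 -1.535
endloop
endfacet
facet normal 0.068 0.698 0.713
outer loop
vertex 0.826 -2.762 -1.267
vertex 0.108 -2.418 -1.535
vertex 0.07 -3.626 -0.348
endloop
endfacet
facet normal 0.067 0.698 0.713
outer loop
vertex 0.07 -3.626 -0.348
vertex 0.108 -2.418 -1.535
vertex -0.648 -3.282 -0.617
endloop
endfacet
facet normal -0.515 -0.587 0.624
outer loop
vertex 0.07 -3.626 -0.348
vertex -0.648 -3.282 -0.617
vertex -0.338 -3.962 -1.001
endloop
endfacet
facet normal 0.514 0.587 -0.625
outer loop
vertex 0.108 -2.418 -1.535
vertex 0.418 -3.098 -1.919
vertex -0.3 -2.755 -2.187
endloop
endfacet
facet normal -0.707 0.703 0.079
outer loop
vertex 0.108 -2.418 -1.535
vertex -0.3 -2.755 -2.187
vertex -0.648 -3.282 -0.617
endloop
endfacet
facet normal -0.707 0.703 0.079
outer loop
vertex -0.648 -3.282 -0.617
vertex -0.3 -2.755 -2.187
vertex -1.056 -3.619 -1.269
endloop
endfacet
facet normal -0.514 -0.587 0.625
outer loop
vertex -0.648 -3.282 -0.617
vertex -1.056 -3.619 -1.269
vertex -0.338 -3.962 -1.001
endloop
endfacet
facet normal 0.514 0.589 -0.624
outer loop
vertex -0.3 -2.755 -2.187
vertex 0.418 -3.098 -1.919
vertex 0.01 -3.434 -2.572
endloop
endfacet
facet normal -0.774 0.005 -0.633
outer loop
vertex -0.3 -2.755 -2.187
vertex 0.01 -3.434 -2.572
vertex -1.056 -3.619 -1.269
endloop
endfacet
facet normal -0.774 0.004 -0.633
outer loop
vertex -1.056 -3.619 -1.269
vertex 0.01 -3.434 -2.572
vertex -0.746 -4.298 -1.653
endloop
endfacet
facet normal -0.514 -0.588 0.625
outer loop
vertex -1.056 -3.619 -1.269
vertex -0.746 -4.298 -1.653
vertex -0.338 -3.962 -1.001
endloop
endfacet
facet normal 0.515 0.587 -0.624
outer loop
vertex 0.01 -3.434 -2.572
vertex 0.418 -3.098 -1.919
vertex 0.728 -3.778 -2.303
endloop
endfacet
facet normal -0.068 -0.698 -0.712
outer loop
vertex 0.01 -3.434 -2.572
vertex 0.728 -3.778 -2.303
vertex -0.746 -4.298 -1.653
endloop
endfacet
facet normal -0.068 -0.698 -0.713
outer loop
vertex -0.746 -4.298 -1.653
vertex 0.728 -3.778 -2.303
vertex -0.028 -4.642 -1.385
endloop
endfacet
facet normal -0.515 -0.587 0.625
outer loop
vertex -0.746 -4.298 -1.653
vertex -0.028 -4.642 -1.385
vertex -0.338 -3.962 -1.001
endloop
endfacet
facet normal 0.514 0.587 -0.625
outer loop
vertex 0.728 -3.778 -2.303
vertex 0.418 -3.098 -1.919
vertex 1.136 -3.441 -1.651
endloop
endfacet
facet normal 0.707 -0.703 -0.079
outer loop
vertex 0.728 -3.778 -2.303
vertex 1.136 -3.441 -1.651
vertex -0.028 -4.642 -1.385
endloop
endfacet
facet normal 0.707 -0.703 -0.079
outer loop
vertex -0.028 -4.642 -1.385
vertex 1.136 -3.441 -1.651
vertex 0.38 -4.305 -0.733
endloop
endfacet
facet normal -0.514 -0.587 0.625
outer loop
vertex -0.028 -4.642 -1.385
vertex 0.38 -4.305 -0.733
vertex -0.338 -3.962 -1.001
endloop
endfacet

endsolid


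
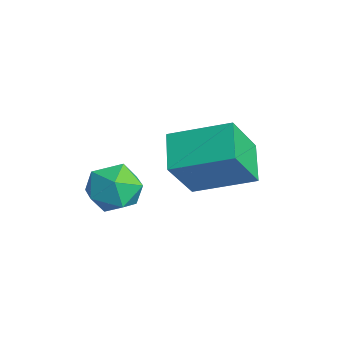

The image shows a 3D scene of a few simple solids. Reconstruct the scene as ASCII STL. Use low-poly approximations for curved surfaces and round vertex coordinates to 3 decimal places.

solid 
facet normal -0.842 0.499 -0.205
outer loop
vertex -0.113 -3.455 -2.998
vertex -0.435 -3.592 -2.007
vertex 0.131 -2.743 -2.264
endloop
endfacet
facet normal -0.303 0.732 -0.610
outer loop
vertex -0.113 -3.455 -2.998
vertex 0.131 -2.743 -2.264
vertex 0.851 -3.035 -2.972
endloop
endfacet
facet normal -0.051 0.178 -0.983
outer loop
vertex -0.113 -3.455 -2.998
vertex 0.851 -3.035 -2.972
vertex 0.73 -4.064 -3.152
endloop
endfacet
facet normal -0.435 -0.397 -0.808
outer loop
vertex -0.113 -3.455 -2.998
vertex 0.73 -4.064 -3.152
vertex -0.064 -4.408 -2.556
endloop
endfacet
facet normal -0.924 -0.199 -0.328
outer loop
vertex -0.113 -3.455 -2.998
vertex -0.064 -4.408 -2.556
vertex -0.435 -3.592 -2.007
endloop
endfacet
facet normal 0.217 0.960 -0.176
outer loop
vertex 0.851 -3.035 -2.972
vertex 0.131 -2.743 -2.264
vertex 1.124 -2.912 -1.964
endloop
endfacet
facet normal -0.656 0.583 0.479
outer loop
vertex 0.131 -2.743 -2.264
vertex -0.435 -3.592 -2.007
vertex 0.33 -3.256 -1.368
endloop
endfacet
facet normal -0.789 -0.547 0.280
outer loop
vertex -0.435 -3.592 -2.007
vertex -0.064 -4.408 -2.556
vertex 0.209 -4.285 -1.548
endloop
endfacet
facet normal 0.003 -0.868 -0.497
outer loop
vertex -0.064 -4.408 -2.556
vertex 0.73 -4.064 -3.152
vertex 0.929 -4.577 -2.256
endloop
endfacet
facet normal 0.623 0.063 -0.779
outer loop
vertex 0.73 -4.064 -3.152
vertex 0.851 -3.035 -2.972
vertex 1.495 -3.728 -2.513
endloop
endfacet
facet normal 0.435 0.397 0.808
outer loop
vertex 1.173 -3.865 -1.522
vertex 1.124 -2.912 -1.964
vertex 0.33 -3.256 -1.368
endloop
endfacet
facet normal 0.051 -0.178 0.983
outer loop
vertex 1.173 -3.865 -1.522
vertex 0.33 -3.256 -1.368
vertex 0.209 -4.285 -1.548
endloop
endfacet
facet normal 0.303 -0.732 0.610
outer loop
vertex 1.173 -3.865 -1.522
vertex 0.209 -4.285 -1.548
vertex 0.929 -4.577 -2.256
endloop
endfacet
facet normal 0.842 -0.499 0.205
outer loop
vertex 1.173 -3.865 -1.522
vertex 0.929 -4.577 -2.256
vertex 1.495 -3.728 -2.513
endloop
endfacet
facet normal 0.924 0.199 0.328
outer loop
vertex 1.173 -3.865 -1.522
vertex 1.495 -3.728 -2.513
vertex 1.124 -2.912 -1.964
endloop
endfacet
facet normal -0.003 0.868 0.497
outer loop
vertex 0.33 -3.256 -1.368
vertex 1.124 -2.912 -1.964
vertex 0.131 -2.743 -2.264
endloop
endfacet
facet normal -0.623 -0.063 0.779
outer loop
vertex 0.209 -4.285 -1.548
vertex 0.33 -3.256 -1.368
vertex -0.435 -3.592 -2.007
endloop
endfacet
facet normal -0.217 -0.960 0.176
outer loop
vertex 0.929 -4.577 -2.256
vertex 0.209 -4.285 -1.548
vertex -0.064 -4.408 -2.556
endloop
endfacet
facet normal 0.656 -0.583 -0.479
outer loop
vertex 1.495 -3.728 -2.513
vertex 0.929 -4.577 -2.256
vertex 0.73 -4.064 -3.152
endloop
endfacet
facet normal 0.789 0.547 -0.280
outer loop
vertex 1.124 -2.912 -1.964
vertex 1.495 -3.728 -2.513
vertex 0.851 -3.035 -2.972
endloop
endfacet
facet normal -0.488 -0.802 -0.345
outer loop
vertex 2.518 -2.648 -0.367
vertex 1.261 -2.181 0.326
vertex 1.99 -1.615 -2.021
endloop
endfacet
facet normal 0.833 -0.310 -0.459
outer loop
vertex 3.059 0.141 -1.266
vertex 2.518 -2.648 -0.367
vertex 1.99 -1.615 -2.021
endloop
endfacet
facet normal -0.488 -0.802 -0.345
outer loop
vertex 1.99 -1.615 -2.021
vertex 1.261 -2.181 0.326
vertex 0.733 -1.148 -1.328
endloop
endfacet
facet normal -0.261 0.511 -0.819
outer loop
vertex 0.733 -1.148 -1.328
vertex 3.059 0.141 -1.266
vertex 1.99 -1.615 -2.021
endloop
endfacet
facet normal 0.261 -0.511 0.819
outer loop
vertex 2.518 -2.648 -0.367
vertex 2.33 -0.425 1.081
vertex 1.261 -2.181 0.326
endloop
endfacet
facet normal 0.833 -0.310 -0.459
outer loop
vertex 3.587 -0.892 0.388
vertex 2.518 -2.648 -0.367
vertex 3.059 0.141 -1.266
endloop
endfacet
facet normal 0.261 -0.511 0.819
outer loop
vertex 3.587 -0.892 0.388
vertex 2.33 -0.425 1.081
vertex 2.518 -2.648 -0.367
endloop
endfacet
facet normal -0.833 0.310 0.459
outer loop
vertex 1.261 -2.181 0.326
vertex 2.33 -0.425 1.081
vertex 0.733 -1.148 -1.328
endloop
endfacet
facet normal -0.261 0.511 -0.819
outer loop
vertex 1.802 0.608 -0.573
vertex 3.059 0.141 -1.266
vertex 0.733 -1.148 -1.328
endloop
endfacet
facet normal -0.833 0.310 0.459
outer loop
vertex 0.733 -1.148 -1.328
vertex 2.33 -0.425 1.081
vertex 1.802 0.608 -0.573
endloop
endfacet
facet normal 0.488 0.802 0.345
outer loop
vertex 1.802 0.608 -0.573
vertex 3.587 -0.892 0.388
vertex 3.059 0.141 -1.266
endloop
endfacet
facet normal 0.488 0.802 0.345
outer loop
vertex 2.33 -0.425 1.081
vertex 3.587 -0.892 0.388
vertex 1.802 0.608 -0.573
endloop
endfacet

endsolid


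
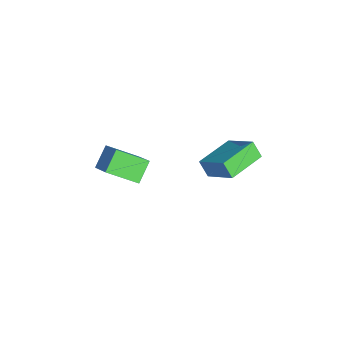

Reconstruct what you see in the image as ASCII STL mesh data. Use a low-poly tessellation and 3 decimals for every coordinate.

solid 
facet normal -0.742 0.670 0.026
outer loop
vertex -0.899 2.705 2.501
vertex -0.53 3.146 1.67
vertex -2.0 1.527 1.386
endloop
endfacet
facet normal -0.365 -0.437 0.822
outer loop
vertex -0.39 0.074 1.33
vertex -0.899 2.705 2.501
vertex -2.0 1.527 1.386
endloop
endfacet
facet normal -0.742 0.669 0.027
outer loop
vertex -2.0 1.527 1.386
vertex -0.53 3.146 1.67
vertex -1.632 1.968 0.556
endloop
endfacet
facet normal -0.562 -0.601 -0.568
outer loop
vertex -1.632 1.968 0.556
vertex -0.39 0.074 1.33
vertex -2.0 1.527 1.386
endloop
endfacet
facet normal 0.562 0.601 0.568
outer loop
vertex -0.899 2.705 2.501
vertex 1.08 1.693 1.614
vertex -0.53 3.146 1.67
endloop
endfacet
facet normal -0.365 -0.437 0.822
outer loop
vertex 0.712 1.252 2.444
vertex -0.899 2.705 2.501
vertex -0.39 0.074 1.33
endloop
endfacet
facet normal 0.562 0.601 0.568
outer loop
vertex 0.712 1.252 2.444
vertex 1.08 1.693 1.614
vertex -0.899 2.705 2.501
endloop
endfacet
facet normal 0.365 0.436 -0.822
outer loop
vertex -0.53 3.146 1.67
vertex 1.08 1.693 1.614
vertex -1.632 1.968 0.556
endloop
endfacet
facet normal -0.562 -0.601 -0.568
outer loop
vertex -0.021 0.515 0.499
vertex -0.39 0.074 1.33
vertex -1.632 1.968 0.556
endloop
endfacet
facet normal 0.365 0.437 -0.822
outer loop
vertex -1.632 1.968 0.556
vertex 1.08 1.693 1.614
vertex -0.021 0.515 0.499
endloop
endfacet
facet normal 0.742 -0.670 -0.026
outer loop
vertex -0.021 0.515 0.499
vertex 0.712 1.252 2.444
vertex -0.39 0.074 1.33
endloop
endfacet
facet normal 0.743 -0.669 -0.026
outer loop
vertex 1.08 1.693 1.614
vertex 0.712 1.252 2.444
vertex -0.021 0.515 0.499
endloop
endfacet
facet normal -0.682 0.362 0.635
outer loop
vertex -4.712 -4.8 -2.108
vertex -3.455 -4.183 -1.109
vertex -4.748 -3.097 -3.117
endloop
endfacet
facet normal -0.730 -0.360 -0.581
outer loop
vertex -3.765 -3.617 -4.031
vertex -4.712 -4.8 -2.108
vertex -4.748 -3.097 -3.117
endloop
endfacet
facet normal -0.683 0.361 0.635
outer loop
vertex -4.748 -3.097 -3.117
vertex -3.455 -4.183 -1.109
vertex -3.491 -2.479 -2.117
endloop
endfacet
facet normal -0.018 0.861 -0.509
outer loop
vertex -3.491 -2.479 -2.117
vertex -3.765 -3.617 -4.031
vertex -4.748 -3.097 -3.117
endloop
endfacet
facet normal 0.018 -0.861 0.509
outer loop
vertex -4.712 -4.8 -2.108
vertex -2.472 -4.703 -2.023
vertex -3.455 -4.183 -1.109
endloop
endfacet
facet normal -0.731 -0.359 -0.581
outer loop
vertex -3.729 -5.321 -3.023
vertex -4.712 -4.8 -2.108
vertex -3.765 -3.617 -4.031
endloop
endfacet
facet normal 0.018 -0.860 0.509
outer loop
vertex -3.729 -5.321 -3.023
vertex -2.472 -4.703 -2.023
vertex -4.712 -4.8 -2.108
endloop
endfacet
facet normal 0.730 0.359 0.581
outer loop
vertex -3.455 -4.183 -1.109
vertex -2.472 -4.703 -2.023
vertex -3.491 -2.479 -2.117
endloop
endfacet
facet normal -0.018 0.861 -0.509
outer loop
vertex -2.508 -3.0 -3.032
vertex -3.765 -3.617 -4.031
vertex -3.491 -2.479 -2.117
endloop
endfacet
facet normal 0.731 0.359 0.580
outer loop
vertex -3.491 -2.479 -2.117
vertex -2.472 -4.703 -2.023
vertex -2.508 -3.0 -3.032
endloop
endfacet
facet normal 0.682 -0.361 -0.635
outer loop
vertex -2.508 -3.0 -3.032
vertex -3.729 -5.321 -3.023
vertex -3.765 -3.617 -4.031
endloop
endfacet
facet normal 0.683 -0.362 -0.635
outer loop
vertex -2.472 -4.703 -2.023
vertex -3.729 -5.321 -3.023
vertex -2.508 -3.0 -3.032
endloop
endfacet

endsolid


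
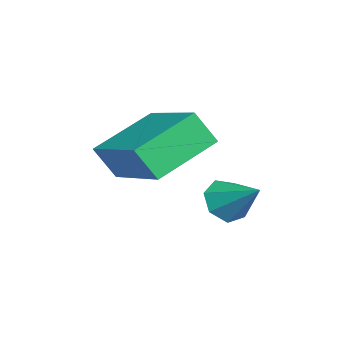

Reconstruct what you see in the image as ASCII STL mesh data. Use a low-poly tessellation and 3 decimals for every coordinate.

solid 
facet normal -0.585 -0.594 -0.552
outer loop
vertex -3.543 0.626 -4.144
vertex -3.983 0.602 -3.652
vertex -3.947 1.031 -4.152
endloop
endfacet
facet normal 0.613 0.601 -0.513
outer loop
vertex -3.543 0.626 -4.144
vertex -3.947 1.031 -4.152
vertex -3.257 1.338 -2.968
endloop
endfacet
facet normal -0.585 -0.594 -0.552
outer loop
vertex -3.947 1.031 -4.152
vertex -3.983 0.602 -3.652
vertex -4.378 1.114 -3.784
endloop
endfacet
facet normal -0.019 0.970 -0.241
outer loop
vertex -3.947 1.031 -4.152
vertex -4.378 1.114 -3.784
vertex -3.257 1.338 -2.968
endloop
endfacet
facet normal -0.585 -0.594 -0.552
outer loop
vertex -4.378 1.114 -3.784
vertex -3.983 0.602 -3.652
vertex -4.511 0.811 -3.317
endloop
endfacet
facet normal -0.447 0.803 0.394
outer loop
vertex -4.378 1.114 -3.784
vertex -4.511 0.811 -3.317
vertex -3.257 1.338 -2.968
endloop
endfacet
facet normal -0.585 -0.593 -0.553
outer loop
vertex -4.511 0.811 -3.317
vertex -3.983 0.602 -3.652
vertex -4.247 0.35 -3.102
endloop
endfacet
facet normal -0.348 0.225 0.910
outer loop
vertex -4.511 0.811 -3.317
vertex -4.247 0.35 -3.102
vertex -3.257 1.338 -2.968
endloop
endfacet
facet normal -0.585 -0.594 -0.553
outer loop
vertex -4.247 0.35 -3.102
vertex -3.983 0.602 -3.652
vertex -3.783 0.079 -3.302
endloop
endfacet
facet normal 0.205 -0.330 0.922
outer loop
vertex -4.247 0.35 -3.102
vertex -3.783 0.079 -3.302
vertex -3.257 1.338 -2.968
endloop
endfacet
facet normal -0.585 -0.593 -0.552
outer loop
vertex -3.783 0.079 -3.302
vertex -3.983 0.602 -3.652
vertex -3.47 0.202 -3.766
endloop
endfacet
facet normal 0.793 -0.442 0.418
outer loop
vertex -3.783 0.079 -3.302
vertex -3.47 0.202 -3.766
vertex -3.257 1.338 -2.968
endloop
endfacet
facet normal -0.585 -0.593 -0.552
outer loop
vertex -3.47 0.202 -3.766
vertex -3.983 0.602 -3.652
vertex -3.543 0.626 -4.144
endloop
endfacet
facet normal 0.975 -0.028 -0.220
outer loop
vertex -3.47 0.202 -3.766
vertex -3.543 0.626 -4.144
vertex -3.257 1.338 -2.968
endloop
endfacet
facet normal -0.559 0.724 0.405
outer loop
vertex -4.87 -1.122 -1.189
vertex -3.099 -0.144 -0.491
vertex -4.818 -0.599 -2.052
endloop
endfacet
facet normal -0.828 -0.456 -0.326
outer loop
vertex -3.801 -1.916 -2.789
vertex -4.87 -1.122 -1.189
vertex -4.818 -0.599 -2.052
endloop
endfacet
facet normal -0.559 0.724 0.404
outer loop
vertex -4.818 -0.599 -2.052
vertex -3.099 -0.144 -0.491
vertex -3.047 0.378 -1.354
endloop
endfacet
facet normal 0.051 0.517 -0.854
outer loop
vertex -3.047 0.378 -1.354
vertex -3.801 -1.916 -2.789
vertex -4.818 -0.599 -2.052
endloop
endfacet
facet normal -0.051 -0.517 0.854
outer loop
vertex -4.87 -1.122 -1.189
vertex -2.082 -1.461 -1.228
vertex -3.099 -0.144 -0.491
endloop
endfacet
facet normal -0.828 -0.457 -0.326
outer loop
vertex -3.853 -2.438 -1.926
vertex -4.87 -1.122 -1.189
vertex -3.801 -1.916 -2.789
endloop
endfacet
facet normal -0.051 -0.518 0.854
outer loop
vertex -3.853 -2.438 -1.926
vertex -2.082 -1.461 -1.228
vertex -4.87 -1.122 -1.189
endloop
endfacet
facet normal 0.828 0.457 0.326
outer loop
vertex -3.099 -0.144 -0.491
vertex -2.082 -1.461 -1.228
vertex -3.047 0.378 -1.354
endloop
endfacet
facet normal 0.051 0.518 -0.854
outer loop
vertex -2.03 -0.938 -2.091
vertex -3.801 -1.916 -2.789
vertex -3.047 0.378 -1.354
endloop
endfacet
facet normal 0.828 0.457 0.327
outer loop
vertex -3.047 0.378 -1.354
vertex -2.082 -1.461 -1.228
vertex -2.03 -0.938 -2.091
endloop
endfacet
facet normal 0.559 -0.724 -0.404
outer loop
vertex -2.03 -0.938 -2.091
vertex -3.853 -2.438 -1.926
vertex -3.801 -1.916 -2.789
endloop
endfacet
facet normal 0.559 -0.724 -0.405
outer loop
vertex -2.082 -1.461 -1.228
vertex -3.853 -2.438 -1.926
vertex -2.03 -0.938 -2.091
endloop
endfacet

endsolid


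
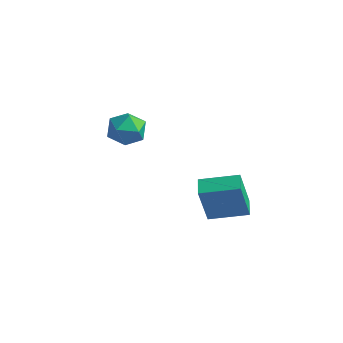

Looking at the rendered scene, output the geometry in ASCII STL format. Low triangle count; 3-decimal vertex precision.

solid 
facet normal -0.496 0.259 0.829
outer loop
vertex -2.691 1.528 0.637
vertex -2.959 0.65 0.751
vertex -2.169 0.946 1.131
endloop
endfacet
facet normal 0.071 0.682 0.728
outer loop
vertex -2.691 1.528 0.637
vertex -2.169 0.946 1.131
vertex -1.771 1.536 0.54
endloop
endfacet
facet normal 0.001 0.996 0.092
outer loop
vertex -2.691 1.528 0.637
vertex -1.771 1.536 0.54
vertex -2.315 1.605 -0.205
endloop
endfacet
facet normal -0.608 0.768 -0.201
outer loop
vertex -2.691 1.528 0.637
vertex -2.315 1.605 -0.205
vertex -3.05 1.058 -0.074
endloop
endfacet
facet normal -0.915 0.312 0.255
outer loop
vertex -2.691 1.528 0.637
vertex -3.05 1.058 -0.074
vertex -2.959 0.65 0.751
endloop
endfacet
facet normal 0.653 0.269 0.708
outer loop
vertex -1.771 1.536 0.54
vertex -2.169 0.946 1.131
vertex -1.47 0.662 0.594
endloop
endfacet
facet normal -0.264 -0.414 0.871
outer loop
vertex -2.169 0.946 1.131
vertex -2.959 0.65 0.751
vertex -2.205 0.115 0.725
endloop
endfacet
facet normal -0.943 -0.328 -0.058
outer loop
vertex -2.959 0.65 0.751
vertex -3.05 1.058 -0.074
vertex -2.749 0.184 -0.02
endloop
endfacet
facet normal -0.446 0.408 -0.796
outer loop
vertex -3.05 1.058 -0.074
vertex -2.315 1.605 -0.205
vertex -2.351 0.774 -0.611
endloop
endfacet
facet normal 0.540 0.777 -0.323
outer loop
vertex -2.315 1.605 -0.205
vertex -1.771 1.536 0.54
vertex -1.561 1.07 -0.231
endloop
endfacet
facet normal 0.608 -0.768 0.201
outer loop
vertex -1.829 0.192 -0.117
vertex -1.47 0.662 0.594
vertex -2.205 0.115 0.725
endloop
endfacet
facet normal -0.001 -0.996 -0.092
outer loop
vertex -1.829 0.192 -0.117
vertex -2.205 0.115 0.725
vertex -2.749 0.184 -0.02
endloop
endfacet
facet normal -0.071 -0.682 -0.728
outer loop
vertex -1.829 0.192 -0.117
vertex -2.749 0.184 -0.02
vertex -2.351 0.774 -0.611
endloop
endfacet
facet normal 0.496 -0.259 -0.829
outer loop
vertex -1.829 0.192 -0.117
vertex -2.351 0.774 -0.611
vertex -1.561 1.07 -0.231
endloop
endfacet
facet normal 0.915 -0.312 -0.255
outer loop
vertex -1.829 0.192 -0.117
vertex -1.561 1.07 -0.231
vertex -1.47 0.662 0.594
endloop
endfacet
facet normal 0.446 -0.408 0.796
outer loop
vertex -2.205 0.115 0.725
vertex -1.47 0.662 0.594
vertex -2.169 0.946 1.131
endloop
endfacet
facet normal -0.540 -0.777 0.323
outer loop
vertex -2.749 0.184 -0.02
vertex -2.205 0.115 0.725
vertex -2.959 0.65 0.751
endloop
endfacet
facet normal -0.653 -0.269 -0.708
outer loop
vertex -2.351 0.774 -0.611
vertex -2.749 0.184 -0.02
vertex -3.05 1.058 -0.074
endloop
endfacet
facet normal 0.264 0.414 -0.871
outer loop
vertex -1.561 1.07 -0.231
vertex -2.351 0.774 -0.611
vertex -2.315 1.605 -0.205
endloop
endfacet
facet normal 0.943 0.328 0.058
outer loop
vertex -1.47 0.662 0.594
vertex -1.561 1.07 -0.231
vertex -1.771 1.536 0.54
endloop
endfacet
facet normal -0.577 0.805 0.142
outer loop
vertex 1.718 0.371 -0.665
vertex 3.124 1.317 -0.313
vertex 1.889 0.831 -2.583
endloop
endfacet
facet normal -0.813 -0.546 -0.203
outer loop
vertex 2.396 0.123 -2.707
vertex 1.718 0.371 -0.665
vertex 1.889 0.831 -2.583
endloop
endfacet
facet normal -0.577 0.805 0.142
outer loop
vertex 1.889 0.831 -2.583
vertex 3.124 1.317 -0.313
vertex 3.295 1.777 -2.231
endloop
endfacet
facet normal 0.087 0.232 -0.969
outer loop
vertex 3.295 1.777 -2.231
vertex 2.396 0.123 -2.707
vertex 1.889 0.831 -2.583
endloop
endfacet
facet normal -0.087 -0.232 0.969
outer loop
vertex 1.718 0.371 -0.665
vertex 3.631 0.609 -0.437
vertex 3.124 1.317 -0.313
endloop
endfacet
facet normal -0.813 -0.546 -0.203
outer loop
vertex 2.225 -0.337 -0.789
vertex 1.718 0.371 -0.665
vertex 2.396 0.123 -2.707
endloop
endfacet
facet normal -0.087 -0.232 0.969
outer loop
vertex 2.225 -0.337 -0.789
vertex 3.631 0.609 -0.437
vertex 1.718 0.371 -0.665
endloop
endfacet
facet normal 0.813 0.546 0.203
outer loop
vertex 3.124 1.317 -0.313
vertex 3.631 0.609 -0.437
vertex 3.295 1.777 -2.231
endloop
endfacet
facet normal 0.087 0.232 -0.969
outer loop
vertex 3.802 1.069 -2.355
vertex 2.396 0.123 -2.707
vertex 3.295 1.777 -2.231
endloop
endfacet
facet normal 0.813 0.546 0.203
outer loop
vertex 3.295 1.777 -2.231
vertex 3.631 0.609 -0.437
vertex 3.802 1.069 -2.355
endloop
endfacet
facet normal 0.577 -0.805 -0.142
outer loop
vertex 3.802 1.069 -2.355
vertex 2.225 -0.337 -0.789
vertex 2.396 0.123 -2.707
endloop
endfacet
facet normal 0.577 -0.805 -0.142
outer loop
vertex 3.631 0.609 -0.437
vertex 2.225 -0.337 -0.789
vertex 3.802 1.069 -2.355
endloop
endfacet

endsolid


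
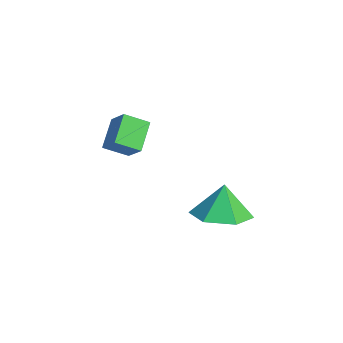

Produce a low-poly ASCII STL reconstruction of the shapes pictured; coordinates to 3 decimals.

solid 
facet normal 0.127 -0.110 -0.986
outer loop
vertex 0.239 -0.717 -4.144
vertex -0.357 -0.033 -4.297
vertex 0.539 0.151 -4.202
endloop
endfacet
facet normal 0.698 -0.195 0.689
outer loop
vertex 0.239 -0.717 -4.144
vertex 0.539 0.151 -4.202
vertex -0.503 0.093 -3.163
endloop
endfacet
facet normal 0.127 -0.110 -0.986
outer loop
vertex 0.539 0.151 -4.202
vertex -0.357 -0.033 -4.297
vertex -0.058 0.835 -4.355
endloop
endfacet
facet normal 0.545 0.605 0.580
outer loop
vertex 0.539 0.151 -4.202
vertex -0.058 0.835 -4.355
vertex -0.503 0.093 -3.163
endloop
endfacet
facet normal 0.127 -0.110 -0.986
outer loop
vertex -0.058 0.835 -4.355
vertex -0.357 -0.033 -4.297
vertex -0.954 0.65 -4.45
endloop
endfacet
facet normal -0.226 0.863 0.453
outer loop
vertex -0.058 0.835 -4.355
vertex -0.954 0.65 -4.45
vertex -0.503 0.093 -3.163
endloop
endfacet
facet normal 0.126 -0.111 -0.986
outer loop
vertex -0.954 0.65 -4.45
vertex -0.357 -0.033 -4.297
vertex -1.254 -0.218 -4.391
endloop
endfacet
facet normal -0.842 0.321 0.434
outer loop
vertex -0.954 0.65 -4.45
vertex -1.254 -0.218 -4.391
vertex -0.503 0.093 -3.163
endloop
endfacet
facet normal 0.126 -0.111 -0.986
outer loop
vertex -1.254 -0.218 -4.391
vertex -0.357 -0.033 -4.297
vertex -0.657 -0.901 -4.238
endloop
endfacet
facet normal -0.689 -0.480 0.543
outer loop
vertex -1.254 -0.218 -4.391
vertex -0.657 -0.901 -4.238
vertex -0.503 0.093 -3.163
endloop
endfacet
facet normal 0.126 -0.111 -0.986
outer loop
vertex -0.657 -0.901 -4.238
vertex -0.357 -0.033 -4.297
vertex 0.239 -0.717 -4.144
endloop
endfacet
facet normal 0.081 -0.738 0.670
outer loop
vertex -0.657 -0.901 -4.238
vertex 0.239 -0.717 -4.144
vertex -0.503 0.093 -3.163
endloop
endfacet
facet normal -0.759 -0.277 -0.590
outer loop
vertex -3.485 -2.765 -2.837
vertex -4.233 -2.322 -2.083
vertex -3.445 -1.991 -3.252
endloop
endfacet
facet normal 0.649 -0.385 -0.656
outer loop
vertex -2.807 -1.758 -2.757
vertex -3.485 -2.765 -2.837
vertex -3.445 -1.991 -3.252
endloop
endfacet
facet normal -0.759 -0.276 -0.590
outer loop
vertex -3.445 -1.991 -3.252
vertex -4.233 -2.322 -2.083
vertex -4.192 -1.547 -2.499
endloop
endfacet
facet normal 0.046 0.880 -0.473
outer loop
vertex -4.192 -1.547 -2.499
vertex -2.807 -1.758 -2.757
vertex -3.445 -1.991 -3.252
endloop
endfacet
facet normal -0.045 -0.880 0.472
outer loop
vertex -3.485 -2.765 -2.837
vertex -3.595 -2.089 -1.588
vertex -4.233 -2.322 -2.083
endloop
endfacet
facet normal 0.650 -0.386 -0.655
outer loop
vertex -2.848 -2.533 -2.341
vertex -3.485 -2.765 -2.837
vertex -2.807 -1.758 -2.757
endloop
endfacet
facet normal -0.047 -0.880 0.472
outer loop
vertex -2.848 -2.533 -2.341
vertex -3.595 -2.089 -1.588
vertex -3.485 -2.765 -2.837
endloop
endfacet
facet normal -0.649 0.386 0.655
outer loop
vertex -4.233 -2.322 -2.083
vertex -3.595 -2.089 -1.588
vertex -4.192 -1.547 -2.499
endloop
endfacet
facet normal 0.046 0.881 -0.471
outer loop
vertex -3.555 -1.315 -2.003
vertex -2.807 -1.758 -2.757
vertex -4.192 -1.547 -2.499
endloop
endfacet
facet normal -0.650 0.385 0.655
outer loop
vertex -4.192 -1.547 -2.499
vertex -3.595 -2.089 -1.588
vertex -3.555 -1.315 -2.003
endloop
endfacet
facet normal 0.759 0.277 0.590
outer loop
vertex -3.555 -1.315 -2.003
vertex -2.848 -2.533 -2.341
vertex -2.807 -1.758 -2.757
endloop
endfacet
facet normal 0.759 0.277 0.590
outer loop
vertex -3.595 -2.089 -1.588
vertex -2.848 -2.533 -2.341
vertex -3.555 -1.315 -2.003
endloop
endfacet

endsolid


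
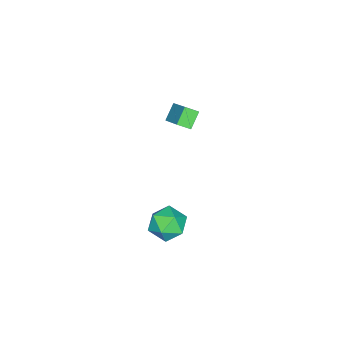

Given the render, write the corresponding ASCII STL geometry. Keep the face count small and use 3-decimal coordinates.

solid 
facet normal -0.066 -0.148 0.987
outer loop
vertex 3.612 0.819 -2.647
vertex 2.726 -0.0 -2.829
vertex 3.892 -0.358 -2.805
endloop
endfacet
facet normal 0.599 0.035 0.800
outer loop
vertex 3.612 0.819 -2.647
vertex 3.892 -0.358 -2.805
vertex 4.562 0.507 -3.345
endloop
endfacet
facet normal 0.569 0.671 0.475
outer loop
vertex 3.612 0.819 -2.647
vertex 4.562 0.507 -3.345
vertex 3.81 1.398 -3.702
endloop
endfacet
facet normal -0.113 0.880 0.462
outer loop
vertex 3.612 0.819 -2.647
vertex 3.81 1.398 -3.702
vertex 2.676 1.085 -3.382
endloop
endfacet
facet normal -0.505 0.373 0.778
outer loop
vertex 3.612 0.819 -2.647
vertex 2.676 1.085 -3.382
vertex 2.726 -0.0 -2.829
endloop
endfacet
facet normal 0.835 -0.443 0.326
outer loop
vertex 4.562 0.507 -3.345
vertex 3.892 -0.358 -2.805
vertex 4.264 -0.505 -3.958
endloop
endfacet
facet normal -0.240 -0.740 0.628
outer loop
vertex 3.892 -0.358 -2.805
vertex 2.726 -0.0 -2.829
vertex 3.13 -0.818 -3.638
endloop
endfacet
facet normal -0.951 0.104 0.290
outer loop
vertex 2.726 -0.0 -2.829
vertex 2.676 1.085 -3.382
vertex 2.378 0.073 -3.995
endloop
endfacet
facet normal -0.317 0.923 -0.220
outer loop
vertex 2.676 1.085 -3.382
vertex 3.81 1.398 -3.702
vertex 3.048 0.938 -4.535
endloop
endfacet
facet normal 0.787 0.585 -0.198
outer loop
vertex 3.81 1.398 -3.702
vertex 4.562 0.507 -3.345
vertex 4.214 0.58 -4.511
endloop
endfacet
facet normal 0.113 -0.880 -0.462
outer loop
vertex 3.328 -0.239 -4.693
vertex 4.264 -0.505 -3.958
vertex 3.13 -0.818 -3.638
endloop
endfacet
facet normal -0.569 -0.671 -0.475
outer loop
vertex 3.328 -0.239 -4.693
vertex 3.13 -0.818 -3.638
vertex 2.378 0.073 -3.995
endloop
endfacet
facet normal -0.599 -0.035 -0.800
outer loop
vertex 3.328 -0.239 -4.693
vertex 2.378 0.073 -3.995
vertex 3.048 0.938 -4.535
endloop
endfacet
facet normal 0.066 0.148 -0.987
outer loop
vertex 3.328 -0.239 -4.693
vertex 3.048 0.938 -4.535
vertex 4.214 0.58 -4.511
endloop
endfacet
facet normal 0.505 -0.373 -0.778
outer loop
vertex 3.328 -0.239 -4.693
vertex 4.214 0.58 -4.511
vertex 4.264 -0.505 -3.958
endloop
endfacet
facet normal 0.317 -0.923 0.220
outer loop
vertex 3.13 -0.818 -3.638
vertex 4.264 -0.505 -3.958
vertex 3.892 -0.358 -2.805
endloop
endfacet
facet normal -0.787 -0.585 0.198
outer loop
vertex 2.378 0.073 -3.995
vertex 3.13 -0.818 -3.638
vertex 2.726 -0.0 -2.829
endloop
endfacet
facet normal -0.835 0.443 -0.326
outer loop
vertex 3.048 0.938 -4.535
vertex 2.378 0.073 -3.995
vertex 2.676 1.085 -3.382
endloop
endfacet
facet normal 0.240 0.740 -0.628
outer loop
vertex 4.214 0.58 -4.511
vertex 3.048 0.938 -4.535
vertex 3.81 1.398 -3.702
endloop
endfacet
facet normal 0.951 -0.104 -0.290
outer loop
vertex 4.264 -0.505 -3.958
vertex 4.214 0.58 -4.511
vertex 4.562 0.507 -3.345
endloop
endfacet
facet normal -0.527 -0.636 -0.563
outer loop
vertex -4.518 -3.591 -1.349
vertex -4.905 -2.874 -1.797
vertex -3.577 -3.616 -2.201
endloop
endfacet
facet normal 0.416 -0.771 0.482
outer loop
vertex -2.475 -2.286 -1.023
vertex -4.518 -3.591 -1.349
vertex -3.577 -3.616 -2.201
endloop
endfacet
facet normal -0.527 -0.635 -0.565
outer loop
vertex -3.577 -3.616 -2.201
vertex -4.905 -2.874 -1.797
vertex -3.963 -2.898 -2.649
endloop
endfacet
facet normal 0.741 -0.020 -0.671
outer loop
vertex -3.963 -2.898 -2.649
vertex -2.475 -2.286 -1.023
vertex -3.577 -3.616 -2.201
endloop
endfacet
facet normal -0.741 0.019 0.671
outer loop
vertex -4.518 -3.591 -1.349
vertex -3.803 -1.544 -0.619
vertex -4.905 -2.874 -1.797
endloop
endfacet
facet normal 0.416 -0.771 0.482
outer loop
vertex -3.417 -2.262 -0.171
vertex -4.518 -3.591 -1.349
vertex -2.475 -2.286 -1.023
endloop
endfacet
facet normal -0.741 0.020 0.671
outer loop
vertex -3.417 -2.262 -0.171
vertex -3.803 -1.544 -0.619
vertex -4.518 -3.591 -1.349
endloop
endfacet
facet normal -0.416 0.771 -0.482
outer loop
vertex -4.905 -2.874 -1.797
vertex -3.803 -1.544 -0.619
vertex -3.963 -2.898 -2.649
endloop
endfacet
facet normal 0.741 -0.019 -0.671
outer loop
vertex -2.862 -1.569 -1.471
vertex -2.475 -2.286 -1.023
vertex -3.963 -2.898 -2.649
endloop
endfacet
facet normal -0.416 0.771 -0.482
outer loop
vertex -3.963 -2.898 -2.649
vertex -3.803 -1.544 -0.619
vertex -2.862 -1.569 -1.471
endloop
endfacet
facet normal 0.526 0.636 0.564
outer loop
vertex -2.862 -1.569 -1.471
vertex -3.417 -2.262 -0.171
vertex -2.475 -2.286 -1.023
endloop
endfacet
facet normal 0.527 0.635 0.564
outer loop
vertex -3.803 -1.544 -0.619
vertex -3.417 -2.262 -0.171
vertex -2.862 -1.569 -1.471
endloop
endfacet

endsolid


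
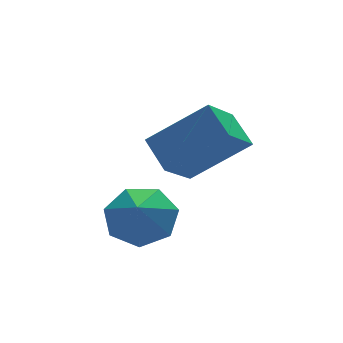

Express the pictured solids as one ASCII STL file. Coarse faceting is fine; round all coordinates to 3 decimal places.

solid 
facet normal -0.749 0.269 -0.606
outer loop
vertex 1.671 -1.386 -1.325
vertex 1.58 -0.385 -0.768
vertex 2.638 -0.783 -2.252
endloop
endfacet
facet normal 0.079 -0.871 -0.484
outer loop
vertex 4.12 -1.315 -1.052
vertex 1.671 -1.386 -1.325
vertex 2.638 -0.783 -2.252
endloop
endfacet
facet normal -0.749 0.269 -0.606
outer loop
vertex 2.638 -0.783 -2.252
vertex 1.58 -0.385 -0.768
vertex 2.547 0.219 -1.695
endloop
endfacet
facet normal 0.658 0.411 -0.631
outer loop
vertex 2.547 0.219 -1.695
vertex 4.12 -1.315 -1.052
vertex 2.638 -0.783 -2.252
endloop
endfacet
facet normal -0.658 -0.411 0.631
outer loop
vertex 1.671 -1.386 -1.325
vertex 3.062 -0.917 0.432
vertex 1.58 -0.385 -0.768
endloop
endfacet
facet normal 0.079 -0.871 -0.485
outer loop
vertex 3.153 -1.919 -0.125
vertex 1.671 -1.386 -1.325
vertex 4.12 -1.315 -1.052
endloop
endfacet
facet normal -0.658 -0.410 0.631
outer loop
vertex 3.153 -1.919 -0.125
vertex 3.062 -0.917 0.432
vertex 1.671 -1.386 -1.325
endloop
endfacet
facet normal -0.080 0.871 0.485
outer loop
vertex 1.58 -0.385 -0.768
vertex 3.062 -0.917 0.432
vertex 2.547 0.219 -1.695
endloop
endfacet
facet normal 0.658 0.411 -0.631
outer loop
vertex 4.029 -0.314 -0.495
vertex 4.12 -1.315 -1.052
vertex 2.547 0.219 -1.695
endloop
endfacet
facet normal -0.079 0.871 0.484
outer loop
vertex 2.547 0.219 -1.695
vertex 3.062 -0.917 0.432
vertex 4.029 -0.314 -0.495
endloop
endfacet
facet normal 0.749 -0.269 0.606
outer loop
vertex 4.029 -0.314 -0.495
vertex 3.153 -1.919 -0.125
vertex 4.12 -1.315 -1.052
endloop
endfacet
facet normal 0.749 -0.269 0.606
outer loop
vertex 3.062 -0.917 0.432
vertex 3.153 -1.919 -0.125
vertex 4.029 -0.314 -0.495
endloop
endfacet
facet normal 0.328 0.560 -0.761
outer loop
vertex 1.858 -0.607 -2.549
vertex 1.192 -1.006 -3.13
vertex 1.116 -0.212 -2.578
endloop
endfacet
facet normal 0.050 0.167 0.985
outer loop
vertex 1.858 -0.607 -2.549
vertex 1.116 -0.212 -2.578
vertex 0.848 -1.594 -2.33
endloop
endfacet
facet normal 0.328 0.560 -0.761
outer loop
vertex 1.116 -0.212 -2.578
vertex 1.192 -1.006 -3.13
vertex 0.43 -0.415 -3.023
endloop
endfacet
facet normal -0.578 0.251 0.776
outer loop
vertex 1.116 -0.212 -2.578
vertex 0.43 -0.415 -3.023
vertex 0.848 -1.594 -2.33
endloop
endfacet
facet normal 0.328 0.560 -0.761
outer loop
vertex 0.43 -0.415 -3.023
vertex 1.192 -1.006 -3.13
vertex 0.319 -1.063 -3.548
endloop
endfacet
facet normal -0.929 -0.124 0.349
outer loop
vertex 0.43 -0.415 -3.023
vertex 0.319 -1.063 -3.548
vertex 0.848 -1.594 -2.33
endloop
endfacet
facet normal 0.328 0.559 -0.761
outer loop
vertex 0.319 -1.063 -3.548
vertex 1.192 -1.006 -3.13
vertex 0.865 -1.669 -3.758
endloop
endfacet
facet normal -0.738 -0.674 0.027
outer loop
vertex 0.319 -1.063 -3.548
vertex 0.865 -1.669 -3.758
vertex 0.848 -1.594 -2.33
endloop
endfacet
facet normal 0.328 0.559 -0.761
outer loop
vertex 0.865 -1.669 -3.758
vertex 1.192 -1.006 -3.13
vertex 1.657 -1.775 -3.495
endloop
endfacet
facet normal -0.149 -0.988 0.050
outer loop
vertex 0.865 -1.669 -3.758
vertex 1.657 -1.775 -3.495
vertex 0.848 -1.594 -2.33
endloop
endfacet
facet normal 0.328 0.560 -0.761
outer loop
vertex 1.657 -1.775 -3.495
vertex 1.192 -1.006 -3.13
vertex 2.099 -1.302 -2.957
endloop
endfacet
facet normal 0.394 -0.826 0.402
outer loop
vertex 1.657 -1.775 -3.495
vertex 2.099 -1.302 -2.957
vertex 0.848 -1.594 -2.33
endloop
endfacet
facet normal 0.328 0.560 -0.761
outer loop
vertex 2.099 -1.302 -2.957
vertex 1.192 -1.006 -3.13
vertex 1.858 -0.607 -2.549
endloop
endfacet
facet normal 0.483 -0.313 0.818
outer loop
vertex 2.099 -1.302 -2.957
vertex 1.858 -0.607 -2.549
vertex 0.848 -1.594 -2.33
endloop
endfacet

endsolid
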